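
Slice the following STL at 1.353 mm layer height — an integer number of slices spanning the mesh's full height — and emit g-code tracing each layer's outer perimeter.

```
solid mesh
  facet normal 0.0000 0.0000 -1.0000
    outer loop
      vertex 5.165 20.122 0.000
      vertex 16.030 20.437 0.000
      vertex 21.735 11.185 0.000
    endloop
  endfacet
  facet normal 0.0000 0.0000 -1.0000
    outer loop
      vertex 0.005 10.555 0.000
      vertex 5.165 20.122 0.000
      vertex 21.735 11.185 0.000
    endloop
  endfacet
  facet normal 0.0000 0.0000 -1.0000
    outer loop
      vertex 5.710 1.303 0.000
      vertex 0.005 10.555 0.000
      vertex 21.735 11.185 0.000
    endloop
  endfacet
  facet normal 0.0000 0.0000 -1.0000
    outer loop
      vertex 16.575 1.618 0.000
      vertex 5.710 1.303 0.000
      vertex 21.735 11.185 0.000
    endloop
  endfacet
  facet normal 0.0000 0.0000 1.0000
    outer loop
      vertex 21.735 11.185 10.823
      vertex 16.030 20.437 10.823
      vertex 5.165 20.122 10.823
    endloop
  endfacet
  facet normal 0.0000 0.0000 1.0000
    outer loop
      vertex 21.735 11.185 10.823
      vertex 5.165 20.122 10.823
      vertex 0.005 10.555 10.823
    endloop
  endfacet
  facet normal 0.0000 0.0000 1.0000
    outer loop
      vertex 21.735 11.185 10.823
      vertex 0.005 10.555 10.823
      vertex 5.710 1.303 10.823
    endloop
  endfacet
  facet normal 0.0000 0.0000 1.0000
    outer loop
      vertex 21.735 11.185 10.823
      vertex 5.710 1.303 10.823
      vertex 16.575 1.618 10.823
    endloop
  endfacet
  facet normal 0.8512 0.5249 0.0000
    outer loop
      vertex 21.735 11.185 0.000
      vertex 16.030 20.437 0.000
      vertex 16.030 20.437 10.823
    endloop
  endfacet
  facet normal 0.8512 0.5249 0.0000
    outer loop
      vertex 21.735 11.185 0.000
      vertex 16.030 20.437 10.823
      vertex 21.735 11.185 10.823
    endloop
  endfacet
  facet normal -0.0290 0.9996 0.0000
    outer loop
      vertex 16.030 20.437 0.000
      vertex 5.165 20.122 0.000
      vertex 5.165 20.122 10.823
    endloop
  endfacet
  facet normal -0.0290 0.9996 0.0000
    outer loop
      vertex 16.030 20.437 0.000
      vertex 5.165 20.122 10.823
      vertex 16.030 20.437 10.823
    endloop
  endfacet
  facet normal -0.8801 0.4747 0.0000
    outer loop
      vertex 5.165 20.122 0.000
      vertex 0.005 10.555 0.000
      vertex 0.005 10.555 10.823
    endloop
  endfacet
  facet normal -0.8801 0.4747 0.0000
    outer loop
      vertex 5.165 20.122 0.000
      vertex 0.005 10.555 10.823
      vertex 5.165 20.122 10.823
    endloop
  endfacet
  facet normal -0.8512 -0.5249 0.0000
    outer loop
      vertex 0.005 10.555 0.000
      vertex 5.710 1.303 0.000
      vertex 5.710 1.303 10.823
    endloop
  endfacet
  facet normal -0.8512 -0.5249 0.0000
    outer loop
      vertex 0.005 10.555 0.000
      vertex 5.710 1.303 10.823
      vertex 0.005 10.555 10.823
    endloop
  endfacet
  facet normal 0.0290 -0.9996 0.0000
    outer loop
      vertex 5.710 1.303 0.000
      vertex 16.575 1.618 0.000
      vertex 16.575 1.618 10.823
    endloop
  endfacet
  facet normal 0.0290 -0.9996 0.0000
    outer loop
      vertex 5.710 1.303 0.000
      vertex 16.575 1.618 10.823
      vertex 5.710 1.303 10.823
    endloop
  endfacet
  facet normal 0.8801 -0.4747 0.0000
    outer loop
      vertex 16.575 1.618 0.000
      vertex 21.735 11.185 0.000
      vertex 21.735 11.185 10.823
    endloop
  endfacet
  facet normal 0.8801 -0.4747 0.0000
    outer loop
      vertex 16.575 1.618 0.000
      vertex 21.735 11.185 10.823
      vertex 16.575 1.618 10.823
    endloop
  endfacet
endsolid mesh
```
; perimeter-only toolpath
G21 ; units = mm
G90 ; absolute positioning
G28 ; home
; layer 1
G0 Z1.353
G0 X21.735 Y11.185
G1 X16.030 Y20.437
G1 X5.165 Y20.122
G1 X0.005 Y10.555
G1 X5.710 Y1.303
G1 X16.575 Y1.618
G1 X21.735 Y11.185
; layer 2
G0 Z2.706
G0 X21.735 Y11.185
G1 X16.030 Y20.437
G1 X5.165 Y20.122
G1 X0.005 Y10.555
G1 X5.710 Y1.303
G1 X16.575 Y1.618
G1 X21.735 Y11.185
; layer 3
G0 Z4.059
G0 X21.735 Y11.185
G1 X16.030 Y20.437
G1 X5.165 Y20.122
G1 X0.005 Y10.555
G1 X5.710 Y1.303
G1 X16.575 Y1.618
G1 X21.735 Y11.185
; layer 4
G0 Z5.412
G0 X21.735 Y11.185
G1 X16.030 Y20.437
G1 X5.165 Y20.122
G1 X0.005 Y10.555
G1 X5.710 Y1.303
G1 X16.575 Y1.618
G1 X21.735 Y11.185
; layer 5
G0 Z6.764
G0 X21.735 Y11.185
G1 X16.030 Y20.437
G1 X5.165 Y20.122
G1 X0.005 Y10.555
G1 X5.710 Y1.303
G1 X16.575 Y1.618
G1 X21.735 Y11.185
; layer 6
G0 Z8.117
G0 X21.735 Y11.185
G1 X16.030 Y20.437
G1 X5.165 Y20.122
G1 X0.005 Y10.555
G1 X5.710 Y1.303
G1 X16.575 Y1.618
G1 X21.735 Y11.185
; layer 7
G0 Z9.470
G0 X21.735 Y11.185
G1 X16.030 Y20.437
G1 X5.165 Y20.122
G1 X0.005 Y10.555
G1 X5.710 Y1.303
G1 X16.575 Y1.618
G1 X21.735 Y11.185
; layer 8
G0 Z10.823
G0 X21.735 Y11.185
G1 X16.030 Y20.437
G1 X5.165 Y20.122
G1 X0.005 Y10.555
G1 X5.710 Y1.303
G1 X16.575 Y1.618
G1 X21.735 Y11.185
M2 ; end

The solid is a regular 6-sided prism (a cylinder approximated with 6 flat sides), circumscribed radius ≈ 10.9 mm, height ≈ 10.8 mm. Slicing at Δz = 1.353 mm — 8 equal slices spanning the solid's height, so layer i sits at z = i·h/8 — gives 8 non-empty perimeters. Each is a 6-segment closed polygon; G0 lifts to the layer z and rapids to the start vertex, then G1 traces the edges.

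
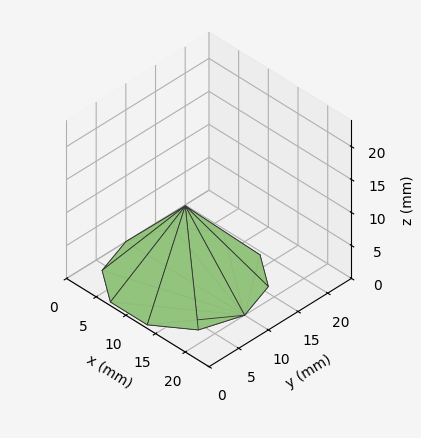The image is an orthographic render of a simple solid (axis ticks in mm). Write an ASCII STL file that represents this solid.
Reading the render: the shape is a regular 10-sided pyramid, base circumscribed radius ≈ 10 mm, apex at z ≈ 11 mm (dimensions read to the nearest mm from the axis ticks). For the STL, each face is triangulated and given an outward normal.

solid part
  facet normal 0.0000 0.0000 -1.0000
    outer loop
      vertex 13.1 19.5 0.0
      vertex 18.1 15.9 0.0
      vertex 20.0 10.0 0.0
    endloop
  endfacet
  facet normal 0.0000 0.0000 -1.0000
    outer loop
      vertex 6.9 19.5 0.0
      vertex 13.1 19.5 0.0
      vertex 20.0 10.0 0.0
    endloop
  endfacet
  facet normal 0.0000 0.0000 -1.0000
    outer loop
      vertex 1.9 15.9 0.0
      vertex 6.9 19.5 0.0
      vertex 20.0 10.0 0.0
    endloop
  endfacet
  facet normal 0.0000 0.0000 -1.0000
    outer loop
      vertex 0.0 10.0 0.0
      vertex 1.9 15.9 0.0
      vertex 20.0 10.0 0.0
    endloop
  endfacet
  facet normal 0.0000 0.0000 -1.0000
    outer loop
      vertex 1.9 4.1 0.0
      vertex 0.0 10.0 0.0
      vertex 20.0 10.0 0.0
    endloop
  endfacet
  facet normal 0.0000 0.0000 -1.0000
    outer loop
      vertex 6.9 0.5 0.0
      vertex 1.9 4.1 0.0
      vertex 20.0 10.0 0.0
    endloop
  endfacet
  facet normal 0.0000 0.0000 -1.0000
    outer loop
      vertex 13.1 0.5 0.0
      vertex 6.9 0.5 0.0
      vertex 20.0 10.0 0.0
    endloop
  endfacet
  facet normal 0.0000 0.0000 -1.0000
    outer loop
      vertex 18.1 4.1 0.0
      vertex 13.1 0.5 0.0
      vertex 20.0 10.0 0.0
    endloop
  endfacet
  facet normal 0.7198 0.2318 0.6544
    outer loop
      vertex 20.0 10.0 0.0
      vertex 18.1 15.9 0.0
      vertex 10.0 10.0 11.0
    endloop
  endfacet
  facet normal 0.4418 0.6136 0.6544
    outer loop
      vertex 18.1 15.9 0.0
      vertex 13.1 19.5 0.0
      vertex 10.0 10.0 11.0
    endloop
  endfacet
  facet normal 0.0000 0.7568 0.6536
    outer loop
      vertex 13.1 19.5 0.0
      vertex 6.9 19.5 0.0
      vertex 10.0 10.0 11.0
    endloop
  endfacet
  facet normal -0.4418 0.6136 0.6544
    outer loop
      vertex 6.9 19.5 0.0
      vertex 1.9 15.9 0.0
      vertex 10.0 10.0 11.0
    endloop
  endfacet
  facet normal -0.7198 0.2318 0.6544
    outer loop
      vertex 1.9 15.9 0.0
      vertex 0.0 10.0 0.0
      vertex 10.0 10.0 11.0
    endloop
  endfacet
  facet normal -0.7198 -0.2318 0.6544
    outer loop
      vertex 0.0 10.0 0.0
      vertex 1.9 4.1 0.0
      vertex 10.0 10.0 11.0
    endloop
  endfacet
  facet normal -0.4418 -0.6136 0.6544
    outer loop
      vertex 1.9 4.1 0.0
      vertex 6.9 0.5 0.0
      vertex 10.0 10.0 11.0
    endloop
  endfacet
  facet normal 0.0000 -0.7568 0.6536
    outer loop
      vertex 6.9 0.5 0.0
      vertex 13.1 0.5 0.0
      vertex 10.0 10.0 11.0
    endloop
  endfacet
  facet normal 0.4418 -0.6136 0.6544
    outer loop
      vertex 13.1 0.5 0.0
      vertex 18.1 4.1 0.0
      vertex 10.0 10.0 11.0
    endloop
  endfacet
  facet normal 0.7198 -0.2318 0.6544
    outer loop
      vertex 18.1 4.1 0.0
      vertex 20.0 10.0 0.0
      vertex 10.0 10.0 11.0
    endloop
  endfacet
endsolid part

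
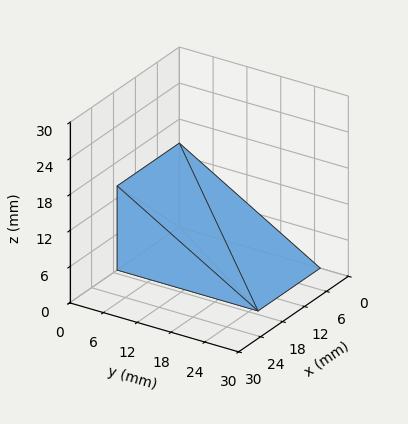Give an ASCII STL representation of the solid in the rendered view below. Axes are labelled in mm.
Reading the render: the shape is a wedge (ramp): 17 × 25 mm base, rising to 14 mm along the y=0 edge and sloping linearly to z=0 at y=25 (dimensions read to the nearest mm from the axis ticks). For the STL, each face is triangulated and given an outward normal.

solid part
  facet normal 0.0000 0.0000 -1.0000
    outer loop
      vertex 17.000 25.000 0.000
      vertex 17.000 0.000 0.000
      vertex 0.000 0.000 0.000
    endloop
  endfacet
  facet normal 0.0000 0.0000 -1.0000
    outer loop
      vertex 0.000 25.000 0.000
      vertex 17.000 25.000 0.000
      vertex 0.000 0.000 0.000
    endloop
  endfacet
  facet normal 0.0000 -1.0000 0.0000
    outer loop
      vertex 0.000 0.000 0.000
      vertex 17.000 0.000 0.000
      vertex 17.000 0.000 14.000
    endloop
  endfacet
  facet normal 0.0000 -1.0000 0.0000
    outer loop
      vertex 0.000 0.000 0.000
      vertex 17.000 0.000 14.000
      vertex 0.000 0.000 14.000
    endloop
  endfacet
  facet normal 0.0000 0.4886 0.8725
    outer loop
      vertex 0.000 0.000 14.000
      vertex 17.000 0.000 14.000
      vertex 17.000 25.000 0.000
    endloop
  endfacet
  facet normal 0.0000 0.4886 0.8725
    outer loop
      vertex 0.000 0.000 14.000
      vertex 17.000 25.000 0.000
      vertex 0.000 25.000 0.000
    endloop
  endfacet
  facet normal -1.0000 0.0000 0.0000
    outer loop
      vertex 0.000 0.000 14.000
      vertex 0.000 25.000 0.000
      vertex 0.000 0.000 0.000
    endloop
  endfacet
  facet normal 1.0000 0.0000 0.0000
    outer loop
      vertex 17.000 0.000 0.000
      vertex 17.000 25.000 0.000
      vertex 17.000 0.000 14.000
    endloop
  endfacet
endsolid part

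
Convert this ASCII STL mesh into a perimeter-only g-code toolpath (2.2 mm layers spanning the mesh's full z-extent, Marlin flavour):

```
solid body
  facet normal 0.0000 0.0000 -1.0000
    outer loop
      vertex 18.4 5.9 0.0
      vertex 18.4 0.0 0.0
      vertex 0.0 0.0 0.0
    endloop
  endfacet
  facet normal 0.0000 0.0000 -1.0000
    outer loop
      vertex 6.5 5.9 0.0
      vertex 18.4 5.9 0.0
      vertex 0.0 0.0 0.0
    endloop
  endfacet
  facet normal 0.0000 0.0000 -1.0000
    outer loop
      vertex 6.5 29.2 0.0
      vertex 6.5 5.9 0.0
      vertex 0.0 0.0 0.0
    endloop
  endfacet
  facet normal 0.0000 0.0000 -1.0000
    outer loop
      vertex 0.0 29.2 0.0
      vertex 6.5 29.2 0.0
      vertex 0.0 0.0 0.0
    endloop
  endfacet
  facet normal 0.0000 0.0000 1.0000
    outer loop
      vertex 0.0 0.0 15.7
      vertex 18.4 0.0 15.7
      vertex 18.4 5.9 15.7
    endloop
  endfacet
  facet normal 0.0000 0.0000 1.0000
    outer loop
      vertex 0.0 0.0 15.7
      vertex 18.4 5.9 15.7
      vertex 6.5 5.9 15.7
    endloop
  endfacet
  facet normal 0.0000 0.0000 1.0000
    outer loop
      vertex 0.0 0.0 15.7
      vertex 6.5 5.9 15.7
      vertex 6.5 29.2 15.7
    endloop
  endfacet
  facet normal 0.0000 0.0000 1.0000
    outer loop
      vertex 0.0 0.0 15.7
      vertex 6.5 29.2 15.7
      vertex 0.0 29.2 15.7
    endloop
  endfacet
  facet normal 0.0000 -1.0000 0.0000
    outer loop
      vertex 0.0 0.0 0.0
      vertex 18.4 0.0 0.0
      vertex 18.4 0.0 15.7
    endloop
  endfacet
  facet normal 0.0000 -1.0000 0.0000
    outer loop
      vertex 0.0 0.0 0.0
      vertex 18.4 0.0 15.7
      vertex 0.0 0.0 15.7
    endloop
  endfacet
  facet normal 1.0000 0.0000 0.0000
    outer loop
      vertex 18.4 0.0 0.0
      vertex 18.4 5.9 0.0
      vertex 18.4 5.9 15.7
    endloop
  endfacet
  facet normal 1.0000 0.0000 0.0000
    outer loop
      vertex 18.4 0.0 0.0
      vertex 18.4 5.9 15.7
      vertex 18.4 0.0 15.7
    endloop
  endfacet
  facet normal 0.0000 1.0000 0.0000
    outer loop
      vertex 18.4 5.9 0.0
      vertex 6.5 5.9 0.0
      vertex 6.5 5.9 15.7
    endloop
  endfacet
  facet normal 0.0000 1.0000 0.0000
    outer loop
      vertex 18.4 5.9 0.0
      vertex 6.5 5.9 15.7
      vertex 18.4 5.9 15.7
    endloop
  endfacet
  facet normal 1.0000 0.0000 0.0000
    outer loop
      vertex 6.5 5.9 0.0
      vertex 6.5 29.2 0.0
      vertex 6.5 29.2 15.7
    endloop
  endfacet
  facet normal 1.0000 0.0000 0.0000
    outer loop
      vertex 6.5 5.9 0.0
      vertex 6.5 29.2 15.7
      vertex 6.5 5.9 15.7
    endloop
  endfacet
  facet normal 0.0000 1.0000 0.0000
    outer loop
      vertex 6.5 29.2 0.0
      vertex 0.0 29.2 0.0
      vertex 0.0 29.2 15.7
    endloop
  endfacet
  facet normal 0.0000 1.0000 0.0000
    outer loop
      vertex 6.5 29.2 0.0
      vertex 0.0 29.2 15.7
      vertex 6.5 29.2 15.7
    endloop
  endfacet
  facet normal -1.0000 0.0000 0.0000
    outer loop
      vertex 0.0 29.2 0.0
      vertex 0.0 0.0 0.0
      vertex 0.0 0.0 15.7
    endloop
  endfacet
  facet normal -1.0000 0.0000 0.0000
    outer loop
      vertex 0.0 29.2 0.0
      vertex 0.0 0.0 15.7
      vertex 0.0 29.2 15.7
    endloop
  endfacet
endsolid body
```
; perimeter-only toolpath
G21 ; units = mm
G90 ; absolute positioning
G28 ; home
; layer 1
G0 Z2.2
G0 X0.0 Y0.0
G1 X18.4 Y0.0
G1 X18.4 Y5.9
G1 X6.5 Y5.9
G1 X6.5 Y29.2
G1 X0.0 Y29.2
G1 X0.0 Y0.0
; layer 2
G0 Z4.5
G0 X0.0 Y0.0
G1 X18.4 Y0.0
G1 X18.4 Y5.9
G1 X6.5 Y5.9
G1 X6.5 Y29.2
G1 X0.0 Y29.2
G1 X0.0 Y0.0
; layer 3
G0 Z6.7
G0 X0.0 Y0.0
G1 X18.4 Y0.0
G1 X18.4 Y5.9
G1 X6.5 Y5.9
G1 X6.5 Y29.2
G1 X0.0 Y29.2
G1 X0.0 Y0.0
; layer 4
G0 Z9.0
G0 X0.0 Y0.0
G1 X18.4 Y0.0
G1 X18.4 Y5.9
G1 X6.5 Y5.9
G1 X6.5 Y29.2
G1 X0.0 Y29.2
G1 X0.0 Y0.0
; layer 5
G0 Z11.2
G0 X0.0 Y0.0
G1 X18.4 Y0.0
G1 X18.4 Y5.9
G1 X6.5 Y5.9
G1 X6.5 Y29.2
G1 X0.0 Y29.2
G1 X0.0 Y0.0
; layer 6
G0 Z13.5
G0 X0.0 Y0.0
G1 X18.4 Y0.0
G1 X18.4 Y5.9
G1 X6.5 Y5.9
G1 X6.5 Y29.2
G1 X0.0 Y29.2
G1 X0.0 Y0.0
; layer 7
G0 Z15.7
G0 X0.0 Y0.0
G1 X18.4 Y0.0
G1 X18.4 Y5.9
G1 X6.5 Y5.9
G1 X6.5 Y29.2
G1 X0.0 Y29.2
G1 X0.0 Y0.0
M2 ; end

The solid is an L-shaped prism: outer 18.4 × 29.2 mm, arm thicknesses ≈ 5.9 mm (horizontal) and 6.5 mm (vertical), extruded 15.7 mm in z. Slicing at Δz = 2.2 mm — 7 equal slices spanning the solid's height, so layer i sits at z = i·h/7 — gives 7 non-empty perimeters. Each is a 6-segment closed polygon; G0 lifts to the layer z and rapids to the start vertex, then G1 traces the edges.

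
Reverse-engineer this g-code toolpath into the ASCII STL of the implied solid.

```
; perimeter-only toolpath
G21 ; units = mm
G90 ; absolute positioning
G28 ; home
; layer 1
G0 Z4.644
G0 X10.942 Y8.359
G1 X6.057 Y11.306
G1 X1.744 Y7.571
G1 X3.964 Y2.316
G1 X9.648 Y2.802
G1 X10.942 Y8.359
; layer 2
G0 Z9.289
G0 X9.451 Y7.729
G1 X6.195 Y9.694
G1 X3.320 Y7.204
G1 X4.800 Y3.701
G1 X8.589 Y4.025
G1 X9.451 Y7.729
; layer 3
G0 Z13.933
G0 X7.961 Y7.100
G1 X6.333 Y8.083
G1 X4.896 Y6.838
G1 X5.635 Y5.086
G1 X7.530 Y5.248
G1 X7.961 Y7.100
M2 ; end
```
solid part
  facet normal 0.0000 0.0000 -1.0000
    outer loop
      vertex 0.169 7.938 0.000
      vertex 5.919 12.918 0.000
      vertex 12.432 8.988 0.000
    endloop
  endfacet
  facet normal 0.0000 0.0000 -1.0000
    outer loop
      vertex 3.128 0.931 0.000
      vertex 0.169 7.938 0.000
      vertex 12.432 8.988 0.000
    endloop
  endfacet
  facet normal 0.0000 0.0000 -1.0000
    outer loop
      vertex 10.707 1.579 0.000
      vertex 3.128 0.931 0.000
      vertex 12.432 8.988 0.000
    endloop
  endfacet
  facet normal 0.4973 0.8241 0.2712
    outer loop
      vertex 12.432 8.988 0.000
      vertex 5.919 12.918 0.000
      vertex 6.471 6.471 18.577
    endloop
  endfacet
  facet normal -0.6301 0.7276 0.2712
    outer loop
      vertex 5.919 12.918 0.000
      vertex 0.169 7.938 0.000
      vertex 6.471 6.471 18.577
    endloop
  endfacet
  facet normal -0.8867 -0.3744 0.2712
    outer loop
      vertex 0.169 7.938 0.000
      vertex 3.128 0.931 0.000
      vertex 6.471 6.471 18.577
    endloop
  endfacet
  facet normal 0.0820 -0.9590 0.2712
    outer loop
      vertex 3.128 0.931 0.000
      vertex 10.707 1.579 0.000
      vertex 6.471 6.471 18.577
    endloop
  endfacet
  facet normal 0.9374 -0.2183 0.2712
    outer loop
      vertex 10.707 1.579 0.000
      vertex 12.432 8.988 0.000
      vertex 6.471 6.471 18.577
    endloop
  endfacet
endsolid part

The G0 Z moves step by Δz≈4.644 mm. The G1 loops shrink linearly with z, so the solid tapers from its base footprint up to z≈18.6. Closing with a flat bottom cap and the tapered top and triangulating gives 8 facets — a regular 5-sided pyramid, base circumscribed radius ≈ 6.47 mm, apex at z ≈ 18.6 mm.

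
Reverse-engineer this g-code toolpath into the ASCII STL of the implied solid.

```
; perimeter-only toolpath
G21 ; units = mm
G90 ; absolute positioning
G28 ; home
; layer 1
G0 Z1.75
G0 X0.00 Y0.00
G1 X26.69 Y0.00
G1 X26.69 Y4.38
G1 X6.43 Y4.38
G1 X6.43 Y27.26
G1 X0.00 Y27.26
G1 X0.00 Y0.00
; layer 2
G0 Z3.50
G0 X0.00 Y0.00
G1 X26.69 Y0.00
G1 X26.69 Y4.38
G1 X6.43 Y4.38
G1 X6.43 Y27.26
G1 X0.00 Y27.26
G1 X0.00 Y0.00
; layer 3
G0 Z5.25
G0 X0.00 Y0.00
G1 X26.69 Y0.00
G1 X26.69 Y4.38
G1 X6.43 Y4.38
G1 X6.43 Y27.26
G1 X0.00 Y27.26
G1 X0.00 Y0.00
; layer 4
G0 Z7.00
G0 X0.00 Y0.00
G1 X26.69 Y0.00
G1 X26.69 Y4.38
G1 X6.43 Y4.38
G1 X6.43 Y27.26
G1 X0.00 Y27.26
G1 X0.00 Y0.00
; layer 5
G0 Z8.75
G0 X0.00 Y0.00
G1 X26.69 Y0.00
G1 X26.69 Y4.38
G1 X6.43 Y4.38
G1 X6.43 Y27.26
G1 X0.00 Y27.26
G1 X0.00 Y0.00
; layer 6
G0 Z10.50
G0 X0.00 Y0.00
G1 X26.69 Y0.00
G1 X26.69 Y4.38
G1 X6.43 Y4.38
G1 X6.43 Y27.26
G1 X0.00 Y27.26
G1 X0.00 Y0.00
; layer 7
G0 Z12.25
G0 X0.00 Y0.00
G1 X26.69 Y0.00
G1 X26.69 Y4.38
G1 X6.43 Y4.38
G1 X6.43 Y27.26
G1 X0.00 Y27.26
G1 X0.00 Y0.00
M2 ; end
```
solid part
  facet normal 0.0000 0.0000 -1.0000
    outer loop
      vertex 26.69 4.38 0.00
      vertex 26.69 0.00 0.00
      vertex 0.00 0.00 0.00
    endloop
  endfacet
  facet normal 0.0000 0.0000 -1.0000
    outer loop
      vertex 6.43 4.38 0.00
      vertex 26.69 4.38 0.00
      vertex 0.00 0.00 0.00
    endloop
  endfacet
  facet normal 0.0000 0.0000 -1.0000
    outer loop
      vertex 6.43 27.26 0.00
      vertex 6.43 4.38 0.00
      vertex 0.00 0.00 0.00
    endloop
  endfacet
  facet normal 0.0000 0.0000 -1.0000
    outer loop
      vertex 0.00 27.26 0.00
      vertex 6.43 27.26 0.00
      vertex 0.00 0.00 0.00
    endloop
  endfacet
  facet normal 0.0000 0.0000 1.0000
    outer loop
      vertex 0.00 0.00 12.25
      vertex 26.69 0.00 12.25
      vertex 26.69 4.38 12.25
    endloop
  endfacet
  facet normal 0.0000 0.0000 1.0000
    outer loop
      vertex 0.00 0.00 12.25
      vertex 26.69 4.38 12.25
      vertex 6.43 4.38 12.25
    endloop
  endfacet
  facet normal 0.0000 0.0000 1.0000
    outer loop
      vertex 0.00 0.00 12.25
      vertex 6.43 4.38 12.25
      vertex 6.43 27.26 12.25
    endloop
  endfacet
  facet normal 0.0000 0.0000 1.0000
    outer loop
      vertex 0.00 0.00 12.25
      vertex 6.43 27.26 12.25
      vertex 0.00 27.26 12.25
    endloop
  endfacet
  facet normal 0.0000 -1.0000 0.0000
    outer loop
      vertex 0.00 0.00 0.00
      vertex 26.69 0.00 0.00
      vertex 26.69 0.00 12.25
    endloop
  endfacet
  facet normal 0.0000 -1.0000 0.0000
    outer loop
      vertex 0.00 0.00 0.00
      vertex 26.69 0.00 12.25
      vertex 0.00 0.00 12.25
    endloop
  endfacet
  facet normal 1.0000 0.0000 0.0000
    outer loop
      vertex 26.69 0.00 0.00
      vertex 26.69 4.38 0.00
      vertex 26.69 4.38 12.25
    endloop
  endfacet
  facet normal 1.0000 0.0000 0.0000
    outer loop
      vertex 26.69 0.00 0.00
      vertex 26.69 4.38 12.25
      vertex 26.69 0.00 12.25
    endloop
  endfacet
  facet normal 0.0000 1.0000 0.0000
    outer loop
      vertex 26.69 4.38 0.00
      vertex 6.43 4.38 0.00
      vertex 6.43 4.38 12.25
    endloop
  endfacet
  facet normal 0.0000 1.0000 0.0000
    outer loop
      vertex 26.69 4.38 0.00
      vertex 6.43 4.38 12.25
      vertex 26.69 4.38 12.25
    endloop
  endfacet
  facet normal 1.0000 0.0000 0.0000
    outer loop
      vertex 6.43 4.38 0.00
      vertex 6.43 27.26 0.00
      vertex 6.43 27.26 12.25
    endloop
  endfacet
  facet normal 1.0000 0.0000 0.0000
    outer loop
      vertex 6.43 4.38 0.00
      vertex 6.43 27.26 12.25
      vertex 6.43 4.38 12.25
    endloop
  endfacet
  facet normal 0.0000 1.0000 0.0000
    outer loop
      vertex 6.43 27.26 0.00
      vertex 0.00 27.26 0.00
      vertex 0.00 27.26 12.25
    endloop
  endfacet
  facet normal 0.0000 1.0000 0.0000
    outer loop
      vertex 6.43 27.26 0.00
      vertex 0.00 27.26 12.25
      vertex 6.43 27.26 12.25
    endloop
  endfacet
  facet normal -1.0000 0.0000 0.0000
    outer loop
      vertex 0.00 27.26 0.00
      vertex 0.00 0.00 0.00
      vertex 0.00 0.00 12.25
    endloop
  endfacet
  facet normal -1.0000 0.0000 0.0000
    outer loop
      vertex 0.00 27.26 0.00
      vertex 0.00 0.00 12.25
      vertex 0.00 27.26 12.25
    endloop
  endfacet
endsolid part

The G0 Z moves step by Δz≈1.75 mm. Every layer's G1 loop is the same polygon, so the solid is a straight extrusion of it from z=0 to z≈12.2. Closing with flat bottom and top caps and triangulating gives 20 facets — an L-shaped prism: outer 26.7 × 27.3 mm, arm thicknesses ≈ 4.38 mm (horizontal) and 6.43 mm (vertical), extruded 12.2 mm in z.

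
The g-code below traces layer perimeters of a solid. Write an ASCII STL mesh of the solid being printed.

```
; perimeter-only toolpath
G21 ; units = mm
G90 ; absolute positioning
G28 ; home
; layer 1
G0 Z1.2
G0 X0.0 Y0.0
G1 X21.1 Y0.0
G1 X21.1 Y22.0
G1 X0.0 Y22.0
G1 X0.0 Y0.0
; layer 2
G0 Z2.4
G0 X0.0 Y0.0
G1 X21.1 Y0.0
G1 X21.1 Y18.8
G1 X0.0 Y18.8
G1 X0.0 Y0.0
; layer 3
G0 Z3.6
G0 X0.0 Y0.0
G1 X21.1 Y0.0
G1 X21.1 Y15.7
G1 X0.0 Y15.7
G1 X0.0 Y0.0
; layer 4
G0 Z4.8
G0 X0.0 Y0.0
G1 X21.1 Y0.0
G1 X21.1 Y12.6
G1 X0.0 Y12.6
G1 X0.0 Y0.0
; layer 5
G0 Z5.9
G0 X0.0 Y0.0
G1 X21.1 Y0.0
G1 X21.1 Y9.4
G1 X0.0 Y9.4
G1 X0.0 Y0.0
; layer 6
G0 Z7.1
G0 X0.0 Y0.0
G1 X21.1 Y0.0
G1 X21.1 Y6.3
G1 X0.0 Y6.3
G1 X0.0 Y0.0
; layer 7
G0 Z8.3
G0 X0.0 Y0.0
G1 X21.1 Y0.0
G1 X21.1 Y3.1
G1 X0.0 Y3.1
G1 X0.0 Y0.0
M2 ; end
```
solid part
  facet normal 0.0000 0.0000 -1.0000
    outer loop
      vertex 21.1 25.1 0.0
      vertex 21.1 0.0 0.0
      vertex 0.0 0.0 0.0
    endloop
  endfacet
  facet normal 0.0000 0.0000 -1.0000
    outer loop
      vertex 0.0 25.1 0.0
      vertex 21.1 25.1 0.0
      vertex 0.0 0.0 0.0
    endloop
  endfacet
  facet normal 0.0000 -1.0000 0.0000
    outer loop
      vertex 0.0 0.0 0.0
      vertex 21.1 0.0 0.0
      vertex 21.1 0.0 9.5
    endloop
  endfacet
  facet normal 0.0000 -1.0000 0.0000
    outer loop
      vertex 0.0 0.0 0.0
      vertex 21.1 0.0 9.5
      vertex 0.0 0.0 9.5
    endloop
  endfacet
  facet normal 0.0000 0.3540 0.9353
    outer loop
      vertex 0.0 0.0 9.5
      vertex 21.1 0.0 9.5
      vertex 21.1 25.1 0.0
    endloop
  endfacet
  facet normal 0.0000 0.3540 0.9353
    outer loop
      vertex 0.0 0.0 9.5
      vertex 21.1 25.1 0.0
      vertex 0.0 25.1 0.0
    endloop
  endfacet
  facet normal -1.0000 0.0000 0.0000
    outer loop
      vertex 0.0 0.0 9.5
      vertex 0.0 25.1 0.0
      vertex 0.0 0.0 0.0
    endloop
  endfacet
  facet normal 1.0000 0.0000 0.0000
    outer loop
      vertex 21.1 0.0 0.0
      vertex 21.1 25.1 0.0
      vertex 21.1 0.0 9.5
    endloop
  endfacet
endsolid part

The G0 Z moves step by Δz≈1.2 mm. The G1 loops shrink linearly with z, so the solid tapers from its base footprint up to z≈9.5. Closing with a flat bottom cap and the tapered top and triangulating gives 8 facets — a wedge (ramp): 21.1 × 25.1 mm base, rising to 9.5 mm along the y=0 edge and sloping linearly to z=0 at y=25.1.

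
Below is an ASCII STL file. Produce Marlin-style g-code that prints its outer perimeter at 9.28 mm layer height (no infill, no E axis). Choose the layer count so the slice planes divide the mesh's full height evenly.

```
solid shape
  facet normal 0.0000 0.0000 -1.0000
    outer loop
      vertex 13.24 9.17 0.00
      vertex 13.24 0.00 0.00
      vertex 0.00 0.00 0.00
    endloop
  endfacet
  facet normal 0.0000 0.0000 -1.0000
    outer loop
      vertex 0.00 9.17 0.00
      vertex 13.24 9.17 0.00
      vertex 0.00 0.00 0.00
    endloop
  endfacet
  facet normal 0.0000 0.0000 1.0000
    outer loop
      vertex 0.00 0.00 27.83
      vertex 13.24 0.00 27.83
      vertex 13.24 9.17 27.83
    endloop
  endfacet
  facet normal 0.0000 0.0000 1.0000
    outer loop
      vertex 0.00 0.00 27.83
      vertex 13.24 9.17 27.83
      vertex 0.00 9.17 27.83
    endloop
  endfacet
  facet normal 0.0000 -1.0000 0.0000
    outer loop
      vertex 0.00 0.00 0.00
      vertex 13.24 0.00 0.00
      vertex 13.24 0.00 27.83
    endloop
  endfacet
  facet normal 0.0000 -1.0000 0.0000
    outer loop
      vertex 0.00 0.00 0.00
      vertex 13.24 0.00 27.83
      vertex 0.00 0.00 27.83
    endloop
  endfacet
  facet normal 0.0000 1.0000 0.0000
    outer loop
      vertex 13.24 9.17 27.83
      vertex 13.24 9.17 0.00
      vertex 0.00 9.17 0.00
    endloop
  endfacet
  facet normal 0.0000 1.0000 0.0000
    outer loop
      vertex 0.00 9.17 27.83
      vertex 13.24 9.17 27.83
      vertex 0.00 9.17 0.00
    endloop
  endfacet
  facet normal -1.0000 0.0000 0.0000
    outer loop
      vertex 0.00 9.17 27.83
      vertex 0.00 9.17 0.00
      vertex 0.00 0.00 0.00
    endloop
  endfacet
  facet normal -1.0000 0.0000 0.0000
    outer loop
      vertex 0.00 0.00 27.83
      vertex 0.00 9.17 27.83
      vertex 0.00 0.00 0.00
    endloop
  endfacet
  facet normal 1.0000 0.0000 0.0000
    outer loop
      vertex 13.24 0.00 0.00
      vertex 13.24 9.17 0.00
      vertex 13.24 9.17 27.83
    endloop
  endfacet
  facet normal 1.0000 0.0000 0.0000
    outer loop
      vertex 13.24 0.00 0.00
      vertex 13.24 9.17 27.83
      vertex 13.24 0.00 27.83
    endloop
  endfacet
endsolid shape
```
; perimeter-only toolpath
G21 ; units = mm
G90 ; absolute positioning
G28 ; home
; layer 1
G0 Z9.28
G0 X0.00 Y0.00
G1 X13.24 Y0.00
G1 X13.24 Y9.17
G1 X0.00 Y9.17
G1 X0.00 Y0.00
; layer 2
G0 Z18.55
G0 X0.00 Y0.00
G1 X13.24 Y0.00
G1 X13.24 Y9.17
G1 X0.00 Y9.17
G1 X0.00 Y0.00
; layer 3
G0 Z27.83
G0 X0.00 Y0.00
G1 X13.24 Y0.00
G1 X13.24 Y9.17
G1 X0.00 Y9.17
G1 X0.00 Y0.00
M2 ; end

The solid is a rectangular box, roughly 13.2 × 9.17 mm footprint and 27.8 mm tall. Slicing at Δz = 9.28 mm — 3 equal slices spanning the solid's height, so layer i sits at z = i·h/3 — gives 3 non-empty perimeters. Each is a 4-segment closed polygon; G0 lifts to the layer z and rapids to the start vertex, then G1 traces the edges.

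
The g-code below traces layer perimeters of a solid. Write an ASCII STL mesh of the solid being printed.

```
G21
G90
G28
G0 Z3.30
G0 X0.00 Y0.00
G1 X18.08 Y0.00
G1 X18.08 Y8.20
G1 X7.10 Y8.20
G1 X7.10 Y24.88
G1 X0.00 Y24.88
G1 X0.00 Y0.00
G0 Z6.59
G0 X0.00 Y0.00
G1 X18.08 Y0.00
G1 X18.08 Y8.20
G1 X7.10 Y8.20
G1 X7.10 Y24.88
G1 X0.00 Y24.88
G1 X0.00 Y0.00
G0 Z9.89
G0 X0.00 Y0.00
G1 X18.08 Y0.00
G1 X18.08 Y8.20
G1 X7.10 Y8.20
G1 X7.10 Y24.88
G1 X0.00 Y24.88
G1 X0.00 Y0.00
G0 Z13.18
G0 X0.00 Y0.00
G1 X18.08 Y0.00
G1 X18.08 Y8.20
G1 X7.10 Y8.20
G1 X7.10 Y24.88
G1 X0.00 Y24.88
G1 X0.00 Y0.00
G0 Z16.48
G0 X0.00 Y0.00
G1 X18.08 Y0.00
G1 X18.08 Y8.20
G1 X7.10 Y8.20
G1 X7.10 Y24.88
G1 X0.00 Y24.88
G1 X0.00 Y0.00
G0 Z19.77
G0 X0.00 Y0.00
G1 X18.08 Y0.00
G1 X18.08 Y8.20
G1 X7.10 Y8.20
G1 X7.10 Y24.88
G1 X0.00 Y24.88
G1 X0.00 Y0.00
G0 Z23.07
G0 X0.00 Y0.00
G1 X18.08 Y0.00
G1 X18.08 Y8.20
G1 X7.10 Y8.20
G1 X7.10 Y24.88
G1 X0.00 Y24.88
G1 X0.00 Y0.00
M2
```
solid part
  facet normal 0.0000 0.0000 -1.0000
    outer loop
      vertex 18.08 8.20 0.00
      vertex 18.08 0.00 0.00
      vertex 0.00 0.00 0.00
    endloop
  endfacet
  facet normal 0.0000 0.0000 -1.0000
    outer loop
      vertex 7.10 8.20 0.00
      vertex 18.08 8.20 0.00
      vertex 0.00 0.00 0.00
    endloop
  endfacet
  facet normal 0.0000 0.0000 -1.0000
    outer loop
      vertex 7.10 24.88 0.00
      vertex 7.10 8.20 0.00
      vertex 0.00 0.00 0.00
    endloop
  endfacet
  facet normal 0.0000 0.0000 -1.0000
    outer loop
      vertex 0.00 24.88 0.00
      vertex 7.10 24.88 0.00
      vertex 0.00 0.00 0.00
    endloop
  endfacet
  facet normal 0.0000 0.0000 1.0000
    outer loop
      vertex 0.00 0.00 23.07
      vertex 18.08 0.00 23.07
      vertex 18.08 8.20 23.07
    endloop
  endfacet
  facet normal 0.0000 0.0000 1.0000
    outer loop
      vertex 0.00 0.00 23.07
      vertex 18.08 8.20 23.07
      vertex 7.10 8.20 23.07
    endloop
  endfacet
  facet normal 0.0000 0.0000 1.0000
    outer loop
      vertex 0.00 0.00 23.07
      vertex 7.10 8.20 23.07
      vertex 7.10 24.88 23.07
    endloop
  endfacet
  facet normal 0.0000 0.0000 1.0000
    outer loop
      vertex 0.00 0.00 23.07
      vertex 7.10 24.88 23.07
      vertex 0.00 24.88 23.07
    endloop
  endfacet
  facet normal 0.0000 -1.0000 0.0000
    outer loop
      vertex 0.00 0.00 0.00
      vertex 18.08 0.00 0.00
      vertex 18.08 0.00 23.07
    endloop
  endfacet
  facet normal 0.0000 -1.0000 0.0000
    outer loop
      vertex 0.00 0.00 0.00
      vertex 18.08 0.00 23.07
      vertex 0.00 0.00 23.07
    endloop
  endfacet
  facet normal 1.0000 0.0000 0.0000
    outer loop
      vertex 18.08 0.00 0.00
      vertex 18.08 8.20 0.00
      vertex 18.08 8.20 23.07
    endloop
  endfacet
  facet normal 1.0000 0.0000 0.0000
    outer loop
      vertex 18.08 0.00 0.00
      vertex 18.08 8.20 23.07
      vertex 18.08 0.00 23.07
    endloop
  endfacet
  facet normal 0.0000 1.0000 0.0000
    outer loop
      vertex 18.08 8.20 0.00
      vertex 7.10 8.20 0.00
      vertex 7.10 8.20 23.07
    endloop
  endfacet
  facet normal 0.0000 1.0000 0.0000
    outer loop
      vertex 18.08 8.20 0.00
      vertex 7.10 8.20 23.07
      vertex 18.08 8.20 23.07
    endloop
  endfacet
  facet normal 1.0000 0.0000 0.0000
    outer loop
      vertex 7.10 8.20 0.00
      vertex 7.10 24.88 0.00
      vertex 7.10 24.88 23.07
    endloop
  endfacet
  facet normal 1.0000 0.0000 0.0000
    outer loop
      vertex 7.10 8.20 0.00
      vertex 7.10 24.88 23.07
      vertex 7.10 8.20 23.07
    endloop
  endfacet
  facet normal 0.0000 1.0000 0.0000
    outer loop
      vertex 7.10 24.88 0.00
      vertex 0.00 24.88 0.00
      vertex 0.00 24.88 23.07
    endloop
  endfacet
  facet normal 0.0000 1.0000 0.0000
    outer loop
      vertex 7.10 24.88 0.00
      vertex 0.00 24.88 23.07
      vertex 7.10 24.88 23.07
    endloop
  endfacet
  facet normal -1.0000 0.0000 0.0000
    outer loop
      vertex 0.00 24.88 0.00
      vertex 0.00 0.00 0.00
      vertex 0.00 0.00 23.07
    endloop
  endfacet
  facet normal -1.0000 0.0000 0.0000
    outer loop
      vertex 0.00 24.88 0.00
      vertex 0.00 0.00 23.07
      vertex 0.00 24.88 23.07
    endloop
  endfacet
endsolid part

The G0 Z moves step by Δz≈3.30 mm. Every layer's G1 loop is the same polygon, so the solid is a straight extrusion of it from z=0 to z≈23.1. Closing with flat bottom and top caps and triangulating gives 20 facets — an L-shaped prism: outer 18.1 × 24.9 mm, arm thicknesses ≈ 8.2 mm (horizontal) and 7.1 mm (vertical), extruded 23.1 mm in z.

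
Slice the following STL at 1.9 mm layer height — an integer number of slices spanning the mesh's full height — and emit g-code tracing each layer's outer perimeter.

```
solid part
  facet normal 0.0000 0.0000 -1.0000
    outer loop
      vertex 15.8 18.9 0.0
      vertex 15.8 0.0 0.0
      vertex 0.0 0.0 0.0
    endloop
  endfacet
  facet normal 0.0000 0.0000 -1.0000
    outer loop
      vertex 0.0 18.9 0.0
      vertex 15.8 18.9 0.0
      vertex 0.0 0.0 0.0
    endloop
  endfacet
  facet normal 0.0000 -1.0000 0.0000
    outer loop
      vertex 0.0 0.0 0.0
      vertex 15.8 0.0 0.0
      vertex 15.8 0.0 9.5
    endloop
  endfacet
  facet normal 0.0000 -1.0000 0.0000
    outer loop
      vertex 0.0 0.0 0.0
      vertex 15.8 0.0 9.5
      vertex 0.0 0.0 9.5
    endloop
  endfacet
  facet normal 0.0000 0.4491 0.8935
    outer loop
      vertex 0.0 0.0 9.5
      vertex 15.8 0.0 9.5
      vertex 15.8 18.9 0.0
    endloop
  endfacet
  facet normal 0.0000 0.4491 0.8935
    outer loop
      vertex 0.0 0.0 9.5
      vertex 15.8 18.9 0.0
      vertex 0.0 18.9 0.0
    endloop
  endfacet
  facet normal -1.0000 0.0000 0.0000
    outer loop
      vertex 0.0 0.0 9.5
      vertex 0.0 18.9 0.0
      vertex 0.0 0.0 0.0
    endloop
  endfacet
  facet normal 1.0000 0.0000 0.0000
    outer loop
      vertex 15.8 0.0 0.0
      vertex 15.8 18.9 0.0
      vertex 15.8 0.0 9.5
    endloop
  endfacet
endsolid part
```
; perimeter-only toolpath
G21 ; units = mm
G90 ; absolute positioning
G28 ; home
; layer 1
G0 Z1.9
G0 X0.0 Y0.0
G1 X15.8 Y0.0
G1 X15.8 Y15.1
G1 X0.0 Y15.1
G1 X0.0 Y0.0
; layer 2
G0 Z3.8
G0 X0.0 Y0.0
G1 X15.8 Y0.0
G1 X15.8 Y11.3
G1 X0.0 Y11.3
G1 X0.0 Y0.0
; layer 3
G0 Z5.7
G0 X0.0 Y0.0
G1 X15.8 Y0.0
G1 X15.8 Y7.6
G1 X0.0 Y7.6
G1 X0.0 Y0.0
; layer 4
G0 Z7.6
G0 X0.0 Y0.0
G1 X15.8 Y0.0
G1 X15.8 Y3.8
G1 X0.0 Y3.8
G1 X0.0 Y0.0
M2 ; end

The solid is a wedge (ramp): 15.8 × 18.9 mm base, rising to 9.5 mm along the y=0 edge and sloping linearly to z=0 at y=18.9. Slicing at Δz = 1.9 mm — 5 equal slices spanning the solid's height, so layer i sits at z = i·h/5 — gives 4 non-empty perimeters. Each is a 4-segment closed polygon; G0 lifts to the layer z and rapids to the start vertex, then G1 traces the edges. The cross-section shrinks linearly with z (the slice at the apex is degenerate and omitted).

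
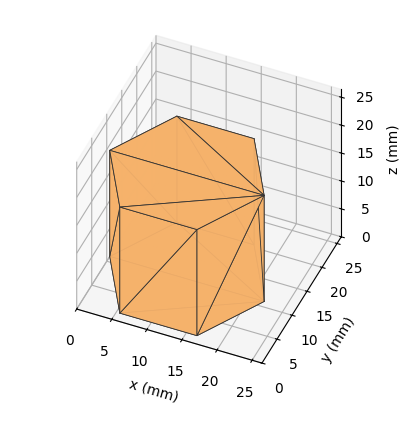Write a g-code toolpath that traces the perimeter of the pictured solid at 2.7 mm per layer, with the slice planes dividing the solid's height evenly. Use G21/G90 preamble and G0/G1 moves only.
Reading the render: the shape is a regular 6-sided prism (a cylinder approximated with 6 flat sides), circumscribed radius ≈ 11 mm, height ≈ 19 mm (dimensions read to the nearest mm from the axis ticks). For the g-code, the solid's height is divided into equal slices at the stated Δz and each level perimeter traced with G1 moves after a G0 lift.

; perimeter-only toolpath
G21 ; units = mm
G90 ; absolute positioning
G28 ; home
; layer 1
G0 Z2.7
G0 X22.0 Y11.0
G1 X16.5 Y20.5
G1 X5.5 Y20.5
G1 X0.0 Y11.0
G1 X5.5 Y1.5
G1 X16.5 Y1.5
G1 X22.0 Y11.0
; layer 2
G0 Z5.4
G0 X22.0 Y11.0
G1 X16.5 Y20.5
G1 X5.5 Y20.5
G1 X0.0 Y11.0
G1 X5.5 Y1.5
G1 X16.5 Y1.5
G1 X22.0 Y11.0
; layer 3
G0 Z8.1
G0 X22.0 Y11.0
G1 X16.5 Y20.5
G1 X5.5 Y20.5
G1 X0.0 Y11.0
G1 X5.5 Y1.5
G1 X16.5 Y1.5
G1 X22.0 Y11.0
; layer 4
G0 Z10.9
G0 X22.0 Y11.0
G1 X16.5 Y20.5
G1 X5.5 Y20.5
G1 X0.0 Y11.0
G1 X5.5 Y1.5
G1 X16.5 Y1.5
G1 X22.0 Y11.0
; layer 5
G0 Z13.6
G0 X22.0 Y11.0
G1 X16.5 Y20.5
G1 X5.5 Y20.5
G1 X0.0 Y11.0
G1 X5.5 Y1.5
G1 X16.5 Y1.5
G1 X22.0 Y11.0
; layer 6
G0 Z16.3
G0 X22.0 Y11.0
G1 X16.5 Y20.5
G1 X5.5 Y20.5
G1 X0.0 Y11.0
G1 X5.5 Y1.5
G1 X16.5 Y1.5
G1 X22.0 Y11.0
; layer 7
G0 Z19.0
G0 X22.0 Y11.0
G1 X16.5 Y20.5
G1 X5.5 Y20.5
G1 X0.0 Y11.0
G1 X5.5 Y1.5
G1 X16.5 Y1.5
G1 X22.0 Y11.0
M2 ; end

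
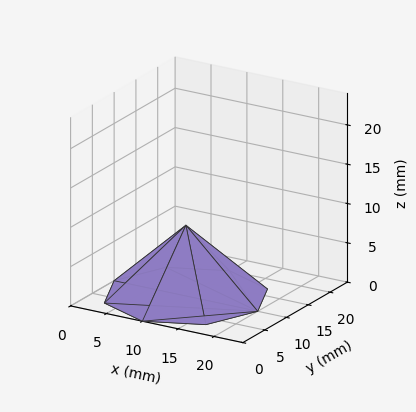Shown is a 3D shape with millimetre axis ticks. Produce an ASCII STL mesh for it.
Reading the render: the shape is a regular 8-sided pyramid, base circumscribed radius ≈ 10 mm, apex at z ≈ 9 mm (dimensions read to the nearest mm from the axis ticks). For the STL, each face is triangulated and given an outward normal.

solid part
  facet normal 0.0000 0.0000 -1.0000
    outer loop
      vertex 10.000 20.000 0.000
      vertex 17.071 17.071 0.000
      vertex 20.000 10.000 0.000
    endloop
  endfacet
  facet normal 0.0000 0.0000 -1.0000
    outer loop
      vertex 2.929 17.071 0.000
      vertex 10.000 20.000 0.000
      vertex 20.000 10.000 0.000
    endloop
  endfacet
  facet normal 0.0000 0.0000 -1.0000
    outer loop
      vertex 0.000 10.000 0.000
      vertex 2.929 17.071 0.000
      vertex 20.000 10.000 0.000
    endloop
  endfacet
  facet normal 0.0000 0.0000 -1.0000
    outer loop
      vertex 2.929 2.929 0.000
      vertex 0.000 10.000 0.000
      vertex 20.000 10.000 0.000
    endloop
  endfacet
  facet normal 0.0000 0.0000 -1.0000
    outer loop
      vertex 10.000 0.000 0.000
      vertex 2.929 2.929 0.000
      vertex 20.000 10.000 0.000
    endloop
  endfacet
  facet normal 0.0000 0.0000 -1.0000
    outer loop
      vertex 17.071 2.929 0.000
      vertex 10.000 0.000 0.000
      vertex 20.000 10.000 0.000
    endloop
  endfacet
  facet normal 0.6447 0.2670 0.7163
    outer loop
      vertex 20.000 10.000 0.000
      vertex 17.071 17.071 0.000
      vertex 10.000 10.000 9.000
    endloop
  endfacet
  facet normal 0.2670 0.6447 0.7163
    outer loop
      vertex 17.071 17.071 0.000
      vertex 10.000 20.000 0.000
      vertex 10.000 10.000 9.000
    endloop
  endfacet
  facet normal -0.2670 0.6447 0.7163
    outer loop
      vertex 10.000 20.000 0.000
      vertex 2.929 17.071 0.000
      vertex 10.000 10.000 9.000
    endloop
  endfacet
  facet normal -0.6447 0.2670 0.7163
    outer loop
      vertex 2.929 17.071 0.000
      vertex 0.000 10.000 0.000
      vertex 10.000 10.000 9.000
    endloop
  endfacet
  facet normal -0.6447 -0.2670 0.7163
    outer loop
      vertex 0.000 10.000 0.000
      vertex 2.929 2.929 0.000
      vertex 10.000 10.000 9.000
    endloop
  endfacet
  facet normal -0.2670 -0.6447 0.7163
    outer loop
      vertex 2.929 2.929 0.000
      vertex 10.000 0.000 0.000
      vertex 10.000 10.000 9.000
    endloop
  endfacet
  facet normal 0.2670 -0.6447 0.7163
    outer loop
      vertex 10.000 0.000 0.000
      vertex 17.071 2.929 0.000
      vertex 10.000 10.000 9.000
    endloop
  endfacet
  facet normal 0.6447 -0.2670 0.7163
    outer loop
      vertex 17.071 2.929 0.000
      vertex 20.000 10.000 0.000
      vertex 10.000 10.000 9.000
    endloop
  endfacet
endsolid part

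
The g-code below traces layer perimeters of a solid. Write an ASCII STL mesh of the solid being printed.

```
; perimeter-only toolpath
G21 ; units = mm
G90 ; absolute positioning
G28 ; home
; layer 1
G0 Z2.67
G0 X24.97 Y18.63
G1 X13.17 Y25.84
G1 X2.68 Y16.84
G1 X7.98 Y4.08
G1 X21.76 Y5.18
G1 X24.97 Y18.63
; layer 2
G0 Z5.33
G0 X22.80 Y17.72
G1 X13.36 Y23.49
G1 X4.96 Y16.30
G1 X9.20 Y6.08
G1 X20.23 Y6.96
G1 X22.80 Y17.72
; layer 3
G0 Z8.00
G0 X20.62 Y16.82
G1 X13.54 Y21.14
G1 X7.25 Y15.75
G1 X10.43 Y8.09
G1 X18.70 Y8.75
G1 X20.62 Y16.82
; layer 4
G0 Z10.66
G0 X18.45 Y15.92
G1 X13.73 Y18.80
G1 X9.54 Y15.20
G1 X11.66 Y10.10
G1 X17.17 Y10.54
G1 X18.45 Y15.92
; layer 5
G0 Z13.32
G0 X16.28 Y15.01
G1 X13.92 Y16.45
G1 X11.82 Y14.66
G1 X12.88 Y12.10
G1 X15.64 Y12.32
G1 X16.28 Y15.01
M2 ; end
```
solid part
  facet normal 0.0000 0.0000 -1.0000
    outer loop
      vertex 0.39 17.39 0.00
      vertex 12.98 28.18 0.00
      vertex 27.14 19.53 0.00
    endloop
  endfacet
  facet normal 0.0000 0.0000 -1.0000
    outer loop
      vertex 6.75 2.07 0.00
      vertex 0.39 17.39 0.00
      vertex 27.14 19.53 0.00
    endloop
  endfacet
  facet normal 0.0000 0.0000 -1.0000
    outer loop
      vertex 23.29 3.39 0.00
      vertex 6.75 2.07 0.00
      vertex 27.14 19.53 0.00
    endloop
  endfacet
  facet normal 0.4242 0.6945 0.5811
    outer loop
      vertex 27.14 19.53 0.00
      vertex 12.98 28.18 0.00
      vertex 14.11 14.11 15.99
    endloop
  endfacet
  facet normal -0.5296 0.6179 0.5811
    outer loop
      vertex 12.98 28.18 0.00
      vertex 0.39 17.39 0.00
      vertex 14.11 14.11 15.99
    endloop
  endfacet
  facet normal -0.7517 -0.3121 0.5810
    outer loop
      vertex 0.39 17.39 0.00
      vertex 6.75 2.07 0.00
      vertex 14.11 14.11 15.99
    endloop
  endfacet
  facet normal 0.0647 -0.8113 0.5811
    outer loop
      vertex 6.75 2.07 0.00
      vertex 23.29 3.39 0.00
      vertex 14.11 14.11 15.99
    endloop
  endfacet
  facet normal 0.7916 -0.1888 0.5811
    outer loop
      vertex 23.29 3.39 0.00
      vertex 27.14 19.53 0.00
      vertex 14.11 14.11 15.99
    endloop
  endfacet
endsolid part

The G0 Z moves step by Δz≈2.67 mm. The G1 loops shrink linearly with z, so the solid tapers from its base footprint up to z≈16. Closing with a flat bottom cap and the tapered top and triangulating gives 8 facets — a regular 5-sided pyramid, base circumscribed radius ≈ 14.1 mm, apex at z ≈ 16 mm.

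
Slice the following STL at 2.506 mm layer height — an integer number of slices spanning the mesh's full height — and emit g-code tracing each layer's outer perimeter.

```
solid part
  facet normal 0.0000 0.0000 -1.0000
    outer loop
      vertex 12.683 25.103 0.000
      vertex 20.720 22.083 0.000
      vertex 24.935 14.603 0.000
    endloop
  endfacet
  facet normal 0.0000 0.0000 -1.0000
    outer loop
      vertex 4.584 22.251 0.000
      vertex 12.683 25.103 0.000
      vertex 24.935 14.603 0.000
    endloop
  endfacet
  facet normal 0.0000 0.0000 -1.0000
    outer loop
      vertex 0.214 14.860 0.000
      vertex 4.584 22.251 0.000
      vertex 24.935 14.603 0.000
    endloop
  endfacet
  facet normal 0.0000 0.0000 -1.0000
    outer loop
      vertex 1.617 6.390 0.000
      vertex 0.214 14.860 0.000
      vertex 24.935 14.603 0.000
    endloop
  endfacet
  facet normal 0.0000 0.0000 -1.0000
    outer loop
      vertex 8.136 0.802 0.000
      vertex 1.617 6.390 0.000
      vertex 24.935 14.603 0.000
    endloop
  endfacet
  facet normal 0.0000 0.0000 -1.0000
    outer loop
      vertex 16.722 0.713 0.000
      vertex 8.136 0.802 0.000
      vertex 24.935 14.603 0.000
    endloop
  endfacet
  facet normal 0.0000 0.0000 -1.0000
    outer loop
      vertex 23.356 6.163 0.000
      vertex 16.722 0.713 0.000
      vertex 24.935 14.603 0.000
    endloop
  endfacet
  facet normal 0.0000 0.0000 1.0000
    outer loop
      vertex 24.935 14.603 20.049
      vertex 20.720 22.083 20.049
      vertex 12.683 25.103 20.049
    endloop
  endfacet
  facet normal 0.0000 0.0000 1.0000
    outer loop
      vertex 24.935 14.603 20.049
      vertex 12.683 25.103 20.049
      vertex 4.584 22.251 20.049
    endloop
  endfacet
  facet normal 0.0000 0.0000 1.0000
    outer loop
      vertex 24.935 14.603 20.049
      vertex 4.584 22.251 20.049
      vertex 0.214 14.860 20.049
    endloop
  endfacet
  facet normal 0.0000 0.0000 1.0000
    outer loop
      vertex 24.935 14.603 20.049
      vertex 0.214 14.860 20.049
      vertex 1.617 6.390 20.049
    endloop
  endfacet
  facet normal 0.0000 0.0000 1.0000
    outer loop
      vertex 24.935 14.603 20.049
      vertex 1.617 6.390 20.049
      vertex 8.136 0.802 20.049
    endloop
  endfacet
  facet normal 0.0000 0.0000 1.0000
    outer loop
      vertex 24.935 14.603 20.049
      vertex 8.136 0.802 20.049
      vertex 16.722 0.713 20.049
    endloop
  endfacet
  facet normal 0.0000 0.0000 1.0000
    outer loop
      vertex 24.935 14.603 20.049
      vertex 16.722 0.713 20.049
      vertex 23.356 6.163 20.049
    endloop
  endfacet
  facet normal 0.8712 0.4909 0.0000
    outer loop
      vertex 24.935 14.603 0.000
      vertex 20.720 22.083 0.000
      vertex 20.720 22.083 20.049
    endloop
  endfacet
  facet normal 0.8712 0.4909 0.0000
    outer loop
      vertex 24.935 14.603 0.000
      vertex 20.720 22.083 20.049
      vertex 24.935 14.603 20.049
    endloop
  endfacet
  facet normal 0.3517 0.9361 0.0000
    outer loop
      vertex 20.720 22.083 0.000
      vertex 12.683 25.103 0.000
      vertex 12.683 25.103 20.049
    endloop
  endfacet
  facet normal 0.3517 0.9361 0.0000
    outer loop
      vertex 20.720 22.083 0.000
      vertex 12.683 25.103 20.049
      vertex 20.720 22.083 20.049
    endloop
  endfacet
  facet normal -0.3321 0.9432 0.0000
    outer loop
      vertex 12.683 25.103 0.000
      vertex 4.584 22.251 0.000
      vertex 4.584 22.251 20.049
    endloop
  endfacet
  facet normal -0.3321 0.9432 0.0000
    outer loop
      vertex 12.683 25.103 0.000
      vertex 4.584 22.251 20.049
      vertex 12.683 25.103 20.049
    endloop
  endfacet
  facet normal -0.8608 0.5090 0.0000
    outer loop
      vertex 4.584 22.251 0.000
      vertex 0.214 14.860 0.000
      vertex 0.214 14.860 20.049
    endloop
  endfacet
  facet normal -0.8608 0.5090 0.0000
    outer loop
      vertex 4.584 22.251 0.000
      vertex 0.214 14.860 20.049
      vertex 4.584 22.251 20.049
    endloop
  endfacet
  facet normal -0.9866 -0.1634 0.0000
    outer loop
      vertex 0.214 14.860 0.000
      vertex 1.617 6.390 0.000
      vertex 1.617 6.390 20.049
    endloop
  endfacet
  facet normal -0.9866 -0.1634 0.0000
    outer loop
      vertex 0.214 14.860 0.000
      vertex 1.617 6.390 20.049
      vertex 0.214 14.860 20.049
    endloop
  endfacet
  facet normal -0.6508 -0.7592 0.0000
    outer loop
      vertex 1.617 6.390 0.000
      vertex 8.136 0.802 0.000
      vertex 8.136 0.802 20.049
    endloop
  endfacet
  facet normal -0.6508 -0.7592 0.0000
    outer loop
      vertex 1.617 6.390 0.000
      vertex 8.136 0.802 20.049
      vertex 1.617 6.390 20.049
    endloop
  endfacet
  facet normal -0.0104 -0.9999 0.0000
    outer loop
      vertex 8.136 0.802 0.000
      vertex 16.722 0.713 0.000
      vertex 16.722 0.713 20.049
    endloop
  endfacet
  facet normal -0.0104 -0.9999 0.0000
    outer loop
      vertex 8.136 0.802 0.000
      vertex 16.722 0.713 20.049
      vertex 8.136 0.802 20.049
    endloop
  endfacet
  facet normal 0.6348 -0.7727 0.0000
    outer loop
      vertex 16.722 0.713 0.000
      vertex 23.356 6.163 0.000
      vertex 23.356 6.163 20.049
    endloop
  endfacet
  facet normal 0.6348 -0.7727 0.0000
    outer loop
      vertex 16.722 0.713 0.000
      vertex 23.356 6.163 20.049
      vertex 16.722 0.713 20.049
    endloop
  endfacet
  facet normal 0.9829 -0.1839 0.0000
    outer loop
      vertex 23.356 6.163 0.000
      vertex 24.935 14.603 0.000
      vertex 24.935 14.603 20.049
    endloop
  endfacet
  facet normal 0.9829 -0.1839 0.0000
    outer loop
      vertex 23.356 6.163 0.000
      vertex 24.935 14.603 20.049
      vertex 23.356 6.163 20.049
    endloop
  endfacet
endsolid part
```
; perimeter-only toolpath
G21 ; units = mm
G90 ; absolute positioning
G28 ; home
; layer 1
G0 Z2.506
G0 X24.935 Y14.603
G1 X20.720 Y22.083
G1 X12.683 Y25.103
G1 X4.584 Y22.251
G1 X0.214 Y14.860
G1 X1.617 Y6.390
G1 X8.136 Y0.802
G1 X16.722 Y0.713
G1 X23.356 Y6.163
G1 X24.935 Y14.603
; layer 2
G0 Z5.012
G0 X24.935 Y14.603
G1 X20.720 Y22.083
G1 X12.683 Y25.103
G1 X4.584 Y22.251
G1 X0.214 Y14.860
G1 X1.617 Y6.390
G1 X8.136 Y0.802
G1 X16.722 Y0.713
G1 X23.356 Y6.163
G1 X24.935 Y14.603
; layer 3
G0 Z7.518
G0 X24.935 Y14.603
G1 X20.720 Y22.083
G1 X12.683 Y25.103
G1 X4.584 Y22.251
G1 X0.214 Y14.860
G1 X1.617 Y6.390
G1 X8.136 Y0.802
G1 X16.722 Y0.713
G1 X23.356 Y6.163
G1 X24.935 Y14.603
; layer 4
G0 Z10.024
G0 X24.935 Y14.603
G1 X20.720 Y22.083
G1 X12.683 Y25.103
G1 X4.584 Y22.251
G1 X0.214 Y14.860
G1 X1.617 Y6.390
G1 X8.136 Y0.802
G1 X16.722 Y0.713
G1 X23.356 Y6.163
G1 X24.935 Y14.603
; layer 5
G0 Z12.531
G0 X24.935 Y14.603
G1 X20.720 Y22.083
G1 X12.683 Y25.103
G1 X4.584 Y22.251
G1 X0.214 Y14.860
G1 X1.617 Y6.390
G1 X8.136 Y0.802
G1 X16.722 Y0.713
G1 X23.356 Y6.163
G1 X24.935 Y14.603
; layer 6
G0 Z15.037
G0 X24.935 Y14.603
G1 X20.720 Y22.083
G1 X12.683 Y25.103
G1 X4.584 Y22.251
G1 X0.214 Y14.860
G1 X1.617 Y6.390
G1 X8.136 Y0.802
G1 X16.722 Y0.713
G1 X23.356 Y6.163
G1 X24.935 Y14.603
; layer 7
G0 Z17.543
G0 X24.935 Y14.603
G1 X20.720 Y22.083
G1 X12.683 Y25.103
G1 X4.584 Y22.251
G1 X0.214 Y14.860
G1 X1.617 Y6.390
G1 X8.136 Y0.802
G1 X16.722 Y0.713
G1 X23.356 Y6.163
G1 X24.935 Y14.603
; layer 8
G0 Z20.049
G0 X24.935 Y14.603
G1 X20.720 Y22.083
G1 X12.683 Y25.103
G1 X4.584 Y22.251
G1 X0.214 Y14.860
G1 X1.617 Y6.390
G1 X8.136 Y0.802
G1 X16.722 Y0.713
G1 X23.356 Y6.163
G1 X24.935 Y14.603
M2 ; end

The solid is a regular 9-sided prism (a cylinder approximated with 9 flat sides), circumscribed radius ≈ 12.6 mm, height ≈ 20 mm. Slicing at Δz = 2.506 mm — 8 equal slices spanning the solid's height, so layer i sits at z = i·h/8 — gives 8 non-empty perimeters. Each is a 9-segment closed polygon; G0 lifts to the layer z and rapids to the start vertex, then G1 traces the edges.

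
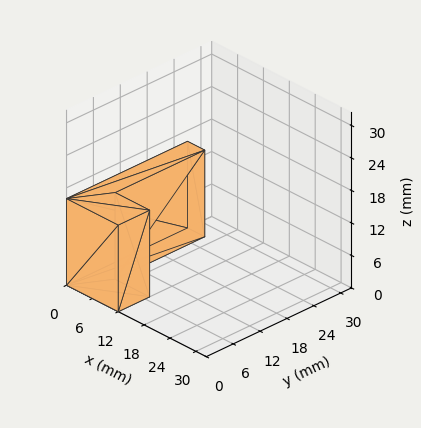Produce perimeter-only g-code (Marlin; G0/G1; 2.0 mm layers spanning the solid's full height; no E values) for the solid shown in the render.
Reading the render: the shape is an L-shaped prism: outer 12 × 27 mm, arm thicknesses ≈ 7 mm (horizontal) and 4 mm (vertical), extruded 16 mm in z (dimensions read to the nearest mm from the axis ticks). For the g-code, the solid's height is divided into equal slices at the stated Δz and each level perimeter traced with G1 moves after a G0 lift.

; perimeter-only toolpath
G21 ; units = mm
G90 ; absolute positioning
G28 ; home
; layer 1
G0 Z2.0
G0 X0.0 Y0.0
G1 X12.0 Y0.0
G1 X12.0 Y7.0
G1 X4.0 Y7.0
G1 X4.0 Y27.0
G1 X0.0 Y27.0
G1 X0.0 Y0.0
; layer 2
G0 Z4.0
G0 X0.0 Y0.0
G1 X12.0 Y0.0
G1 X12.0 Y7.0
G1 X4.0 Y7.0
G1 X4.0 Y27.0
G1 X0.0 Y27.0
G1 X0.0 Y0.0
; layer 3
G0 Z6.0
G0 X0.0 Y0.0
G1 X12.0 Y0.0
G1 X12.0 Y7.0
G1 X4.0 Y7.0
G1 X4.0 Y27.0
G1 X0.0 Y27.0
G1 X0.0 Y0.0
; layer 4
G0 Z8.0
G0 X0.0 Y0.0
G1 X12.0 Y0.0
G1 X12.0 Y7.0
G1 X4.0 Y7.0
G1 X4.0 Y27.0
G1 X0.0 Y27.0
G1 X0.0 Y0.0
; layer 5
G0 Z10.0
G0 X0.0 Y0.0
G1 X12.0 Y0.0
G1 X12.0 Y7.0
G1 X4.0 Y7.0
G1 X4.0 Y27.0
G1 X0.0 Y27.0
G1 X0.0 Y0.0
; layer 6
G0 Z12.0
G0 X0.0 Y0.0
G1 X12.0 Y0.0
G1 X12.0 Y7.0
G1 X4.0 Y7.0
G1 X4.0 Y27.0
G1 X0.0 Y27.0
G1 X0.0 Y0.0
; layer 7
G0 Z14.0
G0 X0.0 Y0.0
G1 X12.0 Y0.0
G1 X12.0 Y7.0
G1 X4.0 Y7.0
G1 X4.0 Y27.0
G1 X0.0 Y27.0
G1 X0.0 Y0.0
; layer 8
G0 Z16.0
G0 X0.0 Y0.0
G1 X12.0 Y0.0
G1 X12.0 Y7.0
G1 X4.0 Y7.0
G1 X4.0 Y27.0
G1 X0.0 Y27.0
G1 X0.0 Y0.0
M2 ; end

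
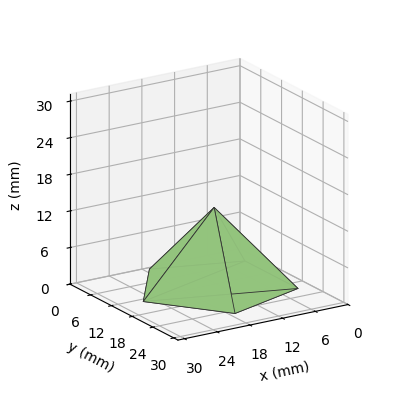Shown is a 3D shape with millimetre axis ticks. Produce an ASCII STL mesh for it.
Reading the render: the shape is a regular 5-sided pyramid, base circumscribed radius ≈ 13 mm, apex at z ≈ 13 mm (dimensions read to the nearest mm from the axis ticks). For the STL, each face is triangulated and given an outward normal.

solid part
  facet normal 0.0000 0.0000 -1.0000
    outer loop
      vertex 2.48 20.64 0.00
      vertex 17.02 25.36 0.00
      vertex 26.00 13.00 0.00
    endloop
  endfacet
  facet normal 0.0000 0.0000 -1.0000
    outer loop
      vertex 2.48 5.36 0.00
      vertex 2.48 20.64 0.00
      vertex 26.00 13.00 0.00
    endloop
  endfacet
  facet normal 0.0000 0.0000 -1.0000
    outer loop
      vertex 17.02 0.64 0.00
      vertex 2.48 5.36 0.00
      vertex 26.00 13.00 0.00
    endloop
  endfacet
  facet normal 0.6290 0.4570 0.6290
    outer loop
      vertex 26.00 13.00 0.00
      vertex 17.02 25.36 0.00
      vertex 13.00 13.00 13.00
    endloop
  endfacet
  facet normal -0.2401 0.7395 0.6289
    outer loop
      vertex 17.02 25.36 0.00
      vertex 2.48 20.64 0.00
      vertex 13.00 13.00 13.00
    endloop
  endfacet
  facet normal -0.7774 0.0000 0.6291
    outer loop
      vertex 2.48 20.64 0.00
      vertex 2.48 5.36 0.00
      vertex 13.00 13.00 13.00
    endloop
  endfacet
  facet normal -0.2401 -0.7395 0.6289
    outer loop
      vertex 2.48 5.36 0.00
      vertex 17.02 0.64 0.00
      vertex 13.00 13.00 13.00
    endloop
  endfacet
  facet normal 0.6290 -0.4570 0.6290
    outer loop
      vertex 17.02 0.64 0.00
      vertex 26.00 13.00 0.00
      vertex 13.00 13.00 13.00
    endloop
  endfacet
endsolid part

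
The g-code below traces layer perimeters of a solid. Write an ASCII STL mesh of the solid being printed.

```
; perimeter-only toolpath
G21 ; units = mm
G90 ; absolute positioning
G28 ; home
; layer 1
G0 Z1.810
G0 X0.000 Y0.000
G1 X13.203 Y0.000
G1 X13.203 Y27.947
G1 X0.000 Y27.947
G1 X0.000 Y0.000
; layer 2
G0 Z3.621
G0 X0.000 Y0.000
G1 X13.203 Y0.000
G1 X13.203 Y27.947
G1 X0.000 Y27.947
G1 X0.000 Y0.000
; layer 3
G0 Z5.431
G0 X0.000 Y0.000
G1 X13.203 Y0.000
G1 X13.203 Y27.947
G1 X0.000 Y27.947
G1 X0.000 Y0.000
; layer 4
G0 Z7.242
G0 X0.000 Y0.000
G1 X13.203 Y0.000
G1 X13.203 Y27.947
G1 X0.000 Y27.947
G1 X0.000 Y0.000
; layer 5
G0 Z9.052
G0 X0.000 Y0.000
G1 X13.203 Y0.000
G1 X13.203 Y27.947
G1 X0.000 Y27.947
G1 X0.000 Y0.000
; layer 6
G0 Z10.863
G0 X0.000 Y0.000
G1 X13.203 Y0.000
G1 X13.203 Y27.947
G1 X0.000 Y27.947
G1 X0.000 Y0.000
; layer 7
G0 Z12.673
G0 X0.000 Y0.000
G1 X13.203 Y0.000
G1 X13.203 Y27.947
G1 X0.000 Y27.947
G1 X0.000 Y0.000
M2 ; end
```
solid part
  facet normal 0.0000 0.0000 -1.0000
    outer loop
      vertex 13.203 27.947 0.000
      vertex 13.203 0.000 0.000
      vertex 0.000 0.000 0.000
    endloop
  endfacet
  facet normal 0.0000 0.0000 -1.0000
    outer loop
      vertex 0.000 27.947 0.000
      vertex 13.203 27.947 0.000
      vertex 0.000 0.000 0.000
    endloop
  endfacet
  facet normal 0.0000 0.0000 1.0000
    outer loop
      vertex 0.000 0.000 12.673
      vertex 13.203 0.000 12.673
      vertex 13.203 27.947 12.673
    endloop
  endfacet
  facet normal 0.0000 0.0000 1.0000
    outer loop
      vertex 0.000 0.000 12.673
      vertex 13.203 27.947 12.673
      vertex 0.000 27.947 12.673
    endloop
  endfacet
  facet normal 0.0000 -1.0000 0.0000
    outer loop
      vertex 0.000 0.000 0.000
      vertex 13.203 0.000 0.000
      vertex 13.203 0.000 12.673
    endloop
  endfacet
  facet normal 0.0000 -1.0000 0.0000
    outer loop
      vertex 0.000 0.000 0.000
      vertex 13.203 0.000 12.673
      vertex 0.000 0.000 12.673
    endloop
  endfacet
  facet normal 0.0000 1.0000 0.0000
    outer loop
      vertex 13.203 27.947 12.673
      vertex 13.203 27.947 0.000
      vertex 0.000 27.947 0.000
    endloop
  endfacet
  facet normal 0.0000 1.0000 0.0000
    outer loop
      vertex 0.000 27.947 12.673
      vertex 13.203 27.947 12.673
      vertex 0.000 27.947 0.000
    endloop
  endfacet
  facet normal -1.0000 0.0000 0.0000
    outer loop
      vertex 0.000 27.947 12.673
      vertex 0.000 27.947 0.000
      vertex 0.000 0.000 0.000
    endloop
  endfacet
  facet normal -1.0000 0.0000 0.0000
    outer loop
      vertex 0.000 0.000 12.673
      vertex 0.000 27.947 12.673
      vertex 0.000 0.000 0.000
    endloop
  endfacet
  facet normal 1.0000 0.0000 0.0000
    outer loop
      vertex 13.203 0.000 0.000
      vertex 13.203 27.947 0.000
      vertex 13.203 27.947 12.673
    endloop
  endfacet
  facet normal 1.0000 0.0000 0.0000
    outer loop
      vertex 13.203 0.000 0.000
      vertex 13.203 27.947 12.673
      vertex 13.203 0.000 12.673
    endloop
  endfacet
endsolid part

The G0 Z moves step by Δz≈1.810 mm. Every layer's G1 loop is the same polygon, so the solid is a straight extrusion of it from z=0 to z≈12.7. Closing with flat bottom and top caps and triangulating gives 12 facets — a rectangular box, roughly 13.2 × 27.9 mm footprint and 12.7 mm tall.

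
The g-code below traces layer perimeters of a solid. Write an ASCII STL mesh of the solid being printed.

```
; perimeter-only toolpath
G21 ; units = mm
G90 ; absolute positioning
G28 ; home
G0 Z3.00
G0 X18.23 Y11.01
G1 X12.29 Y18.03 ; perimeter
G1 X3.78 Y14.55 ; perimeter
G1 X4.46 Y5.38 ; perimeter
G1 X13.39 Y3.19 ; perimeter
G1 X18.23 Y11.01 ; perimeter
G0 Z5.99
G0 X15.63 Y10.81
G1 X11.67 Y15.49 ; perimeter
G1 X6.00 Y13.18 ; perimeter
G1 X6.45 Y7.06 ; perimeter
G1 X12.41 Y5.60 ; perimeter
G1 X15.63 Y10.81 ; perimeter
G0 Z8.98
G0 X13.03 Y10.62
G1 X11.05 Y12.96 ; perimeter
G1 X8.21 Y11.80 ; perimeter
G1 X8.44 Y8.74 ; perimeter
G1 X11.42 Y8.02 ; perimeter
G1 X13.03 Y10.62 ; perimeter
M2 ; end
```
solid part
  facet normal 0.0000 0.0000 -1.0000
    outer loop
      vertex 1.56 15.92 0.00
      vertex 12.91 20.56 0.00
      vertex 20.83 11.20 0.00
    endloop
  endfacet
  facet normal 0.0000 0.0000 -1.0000
    outer loop
      vertex 2.47 3.69 0.00
      vertex 1.56 15.92 0.00
      vertex 20.83 11.20 0.00
    endloop
  endfacet
  facet normal 0.0000 0.0000 -1.0000
    outer loop
      vertex 14.38 0.78 0.00
      vertex 2.47 3.69 0.00
      vertex 20.83 11.20 0.00
    endloop
  endfacet
  facet normal 0.6241 0.5281 0.5758
    outer loop
      vertex 20.83 11.20 0.00
      vertex 12.91 20.56 0.00
      vertex 10.43 10.43 11.98
    endloop
  endfacet
  facet normal -0.3094 0.7568 0.5759
    outer loop
      vertex 12.91 20.56 0.00
      vertex 1.56 15.92 0.00
      vertex 10.43 10.43 11.98
    endloop
  endfacet
  facet normal -0.8153 -0.0607 0.5758
    outer loop
      vertex 1.56 15.92 0.00
      vertex 2.47 3.69 0.00
      vertex 10.43 10.43 11.98
    endloop
  endfacet
  facet normal -0.1941 -0.7942 0.5758
    outer loop
      vertex 2.47 3.69 0.00
      vertex 14.38 0.78 0.00
      vertex 10.43 10.43 11.98
    endloop
  endfacet
  facet normal 0.6952 -0.4303 0.5758
    outer loop
      vertex 14.38 0.78 0.00
      vertex 20.83 11.20 0.00
      vertex 10.43 10.43 11.98
    endloop
  endfacet
endsolid part

The G0 Z moves step by Δz≈3.00 mm. The G1 loops shrink linearly with z, so the solid tapers from its base footprint up to z≈12. Closing with a flat bottom cap and the tapered top and triangulating gives 8 facets — a regular 5-sided pyramid, base circumscribed radius ≈ 10.4 mm, apex at z ≈ 12 mm.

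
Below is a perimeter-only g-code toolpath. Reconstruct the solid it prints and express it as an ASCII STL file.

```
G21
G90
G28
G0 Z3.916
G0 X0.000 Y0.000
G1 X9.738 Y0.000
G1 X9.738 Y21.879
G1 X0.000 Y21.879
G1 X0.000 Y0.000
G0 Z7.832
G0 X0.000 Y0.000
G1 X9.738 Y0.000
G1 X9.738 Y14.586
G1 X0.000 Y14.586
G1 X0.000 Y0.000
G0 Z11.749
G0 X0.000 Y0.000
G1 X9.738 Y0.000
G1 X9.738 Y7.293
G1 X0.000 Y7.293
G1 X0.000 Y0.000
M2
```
solid part
  facet normal 0.0000 0.0000 -1.0000
    outer loop
      vertex 9.738 29.172 0.000
      vertex 9.738 0.000 0.000
      vertex 0.000 0.000 0.000
    endloop
  endfacet
  facet normal 0.0000 0.0000 -1.0000
    outer loop
      vertex 0.000 29.172 0.000
      vertex 9.738 29.172 0.000
      vertex 0.000 0.000 0.000
    endloop
  endfacet
  facet normal 0.0000 -1.0000 0.0000
    outer loop
      vertex 0.000 0.000 0.000
      vertex 9.738 0.000 0.000
      vertex 9.738 0.000 15.665
    endloop
  endfacet
  facet normal 0.0000 -1.0000 0.0000
    outer loop
      vertex 0.000 0.000 0.000
      vertex 9.738 0.000 15.665
      vertex 0.000 0.000 15.665
    endloop
  endfacet
  facet normal 0.0000 0.4731 0.8810
    outer loop
      vertex 0.000 0.000 15.665
      vertex 9.738 0.000 15.665
      vertex 9.738 29.172 0.000
    endloop
  endfacet
  facet normal 0.0000 0.4731 0.8810
    outer loop
      vertex 0.000 0.000 15.665
      vertex 9.738 29.172 0.000
      vertex 0.000 29.172 0.000
    endloop
  endfacet
  facet normal -1.0000 0.0000 0.0000
    outer loop
      vertex 0.000 0.000 15.665
      vertex 0.000 29.172 0.000
      vertex 0.000 0.000 0.000
    endloop
  endfacet
  facet normal 1.0000 0.0000 0.0000
    outer loop
      vertex 9.738 0.000 0.000
      vertex 9.738 29.172 0.000
      vertex 9.738 0.000 15.665
    endloop
  endfacet
endsolid part

The G0 Z moves step by Δz≈3.916 mm. The G1 loops shrink linearly with z, so the solid tapers from its base footprint up to z≈15.7. Closing with a flat bottom cap and the tapered top and triangulating gives 8 facets — a wedge (ramp): 9.74 × 29.2 mm base, rising to 15.7 mm along the y=0 edge and sloping linearly to z=0 at y=29.2.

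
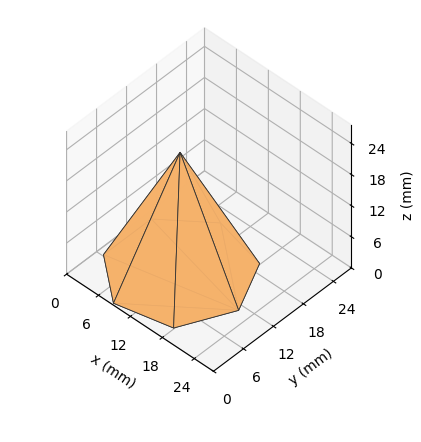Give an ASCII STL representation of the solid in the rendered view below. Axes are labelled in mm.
Reading the render: the shape is a regular 7-sided pyramid, base circumscribed radius ≈ 11 mm, apex at z ≈ 23 mm (dimensions read to the nearest mm from the axis ticks). For the STL, each face is triangulated and given an outward normal.

solid part
  facet normal 0.0000 0.0000 -1.0000
    outer loop
      vertex 8.55 21.72 0.00
      vertex 17.86 19.60 0.00
      vertex 22.00 11.00 0.00
    endloop
  endfacet
  facet normal 0.0000 0.0000 -1.0000
    outer loop
      vertex 1.09 15.77 0.00
      vertex 8.55 21.72 0.00
      vertex 22.00 11.00 0.00
    endloop
  endfacet
  facet normal 0.0000 0.0000 -1.0000
    outer loop
      vertex 1.09 6.23 0.00
      vertex 1.09 15.77 0.00
      vertex 22.00 11.00 0.00
    endloop
  endfacet
  facet normal 0.0000 0.0000 -1.0000
    outer loop
      vertex 8.55 0.28 0.00
      vertex 1.09 6.23 0.00
      vertex 22.00 11.00 0.00
    endloop
  endfacet
  facet normal 0.0000 0.0000 -1.0000
    outer loop
      vertex 17.86 2.40 0.00
      vertex 8.55 0.28 0.00
      vertex 22.00 11.00 0.00
    endloop
  endfacet
  facet normal 0.8275 0.3983 0.3957
    outer loop
      vertex 22.00 11.00 0.00
      vertex 17.86 19.60 0.00
      vertex 11.00 11.00 23.00
    endloop
  endfacet
  facet normal 0.2039 0.8955 0.3956
    outer loop
      vertex 17.86 19.60 0.00
      vertex 8.55 21.72 0.00
      vertex 11.00 11.00 23.00
    endloop
  endfacet
  facet normal -0.5727 0.7180 0.3956
    outer loop
      vertex 8.55 21.72 0.00
      vertex 1.09 15.77 0.00
      vertex 11.00 11.00 23.00
    endloop
  endfacet
  facet normal -0.9184 0.0000 0.3957
    outer loop
      vertex 1.09 15.77 0.00
      vertex 1.09 6.23 0.00
      vertex 11.00 11.00 23.00
    endloop
  endfacet
  facet normal -0.5727 -0.7180 0.3956
    outer loop
      vertex 1.09 6.23 0.00
      vertex 8.55 0.28 0.00
      vertex 11.00 11.00 23.00
    endloop
  endfacet
  facet normal 0.2039 -0.8955 0.3956
    outer loop
      vertex 8.55 0.28 0.00
      vertex 17.86 2.40 0.00
      vertex 11.00 11.00 23.00
    endloop
  endfacet
  facet normal 0.8275 -0.3983 0.3957
    outer loop
      vertex 17.86 2.40 0.00
      vertex 22.00 11.00 0.00
      vertex 11.00 11.00 23.00
    endloop
  endfacet
endsolid part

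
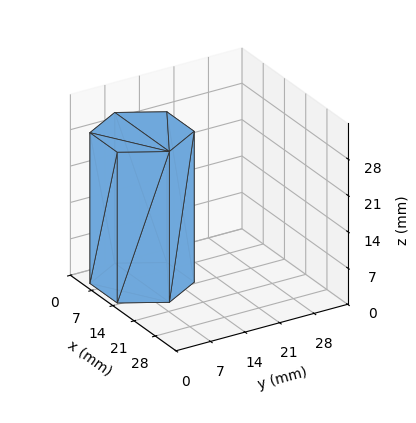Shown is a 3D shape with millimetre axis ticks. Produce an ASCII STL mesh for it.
Reading the render: the shape is a regular 6-sided prism (a cylinder approximated with 6 flat sides), circumscribed radius ≈ 9 mm, height ≈ 29 mm (dimensions read to the nearest mm from the axis ticks). For the STL, each face is triangulated and given an outward normal.

solid part
  facet normal 0.0000 0.0000 -1.0000
    outer loop
      vertex 4.5 16.8 0.0
      vertex 13.5 16.8 0.0
      vertex 18.0 9.0 0.0
    endloop
  endfacet
  facet normal 0.0000 0.0000 -1.0000
    outer loop
      vertex 0.0 9.0 0.0
      vertex 4.5 16.8 0.0
      vertex 18.0 9.0 0.0
    endloop
  endfacet
  facet normal 0.0000 0.0000 -1.0000
    outer loop
      vertex 4.5 1.2 0.0
      vertex 0.0 9.0 0.0
      vertex 18.0 9.0 0.0
    endloop
  endfacet
  facet normal 0.0000 0.0000 -1.0000
    outer loop
      vertex 13.5 1.2 0.0
      vertex 4.5 1.2 0.0
      vertex 18.0 9.0 0.0
    endloop
  endfacet
  facet normal 0.0000 0.0000 1.0000
    outer loop
      vertex 18.0 9.0 29.0
      vertex 13.5 16.8 29.0
      vertex 4.5 16.8 29.0
    endloop
  endfacet
  facet normal 0.0000 0.0000 1.0000
    outer loop
      vertex 18.0 9.0 29.0
      vertex 4.5 16.8 29.0
      vertex 0.0 9.0 29.0
    endloop
  endfacet
  facet normal 0.0000 0.0000 1.0000
    outer loop
      vertex 18.0 9.0 29.0
      vertex 0.0 9.0 29.0
      vertex 4.5 1.2 29.0
    endloop
  endfacet
  facet normal 0.0000 0.0000 1.0000
    outer loop
      vertex 18.0 9.0 29.0
      vertex 4.5 1.2 29.0
      vertex 13.5 1.2 29.0
    endloop
  endfacet
  facet normal 0.8662 0.4997 0.0000
    outer loop
      vertex 18.0 9.0 0.0
      vertex 13.5 16.8 0.0
      vertex 13.5 16.8 29.0
    endloop
  endfacet
  facet normal 0.8662 0.4997 0.0000
    outer loop
      vertex 18.0 9.0 0.0
      vertex 13.5 16.8 29.0
      vertex 18.0 9.0 29.0
    endloop
  endfacet
  facet normal 0.0000 1.0000 0.0000
    outer loop
      vertex 13.5 16.8 0.0
      vertex 4.5 16.8 0.0
      vertex 4.5 16.8 29.0
    endloop
  endfacet
  facet normal 0.0000 1.0000 0.0000
    outer loop
      vertex 13.5 16.8 0.0
      vertex 4.5 16.8 29.0
      vertex 13.5 16.8 29.0
    endloop
  endfacet
  facet normal -0.8662 0.4997 0.0000
    outer loop
      vertex 4.5 16.8 0.0
      vertex 0.0 9.0 0.0
      vertex 0.0 9.0 29.0
    endloop
  endfacet
  facet normal -0.8662 0.4997 0.0000
    outer loop
      vertex 4.5 16.8 0.0
      vertex 0.0 9.0 29.0
      vertex 4.5 16.8 29.0
    endloop
  endfacet
  facet normal -0.8662 -0.4997 0.0000
    outer loop
      vertex 0.0 9.0 0.0
      vertex 4.5 1.2 0.0
      vertex 4.5 1.2 29.0
    endloop
  endfacet
  facet normal -0.8662 -0.4997 0.0000
    outer loop
      vertex 0.0 9.0 0.0
      vertex 4.5 1.2 29.0
      vertex 0.0 9.0 29.0
    endloop
  endfacet
  facet normal 0.0000 -1.0000 0.0000
    outer loop
      vertex 4.5 1.2 0.0
      vertex 13.5 1.2 0.0
      vertex 13.5 1.2 29.0
    endloop
  endfacet
  facet normal 0.0000 -1.0000 0.0000
    outer loop
      vertex 4.5 1.2 0.0
      vertex 13.5 1.2 29.0
      vertex 4.5 1.2 29.0
    endloop
  endfacet
  facet normal 0.8662 -0.4997 0.0000
    outer loop
      vertex 13.5 1.2 0.0
      vertex 18.0 9.0 0.0
      vertex 18.0 9.0 29.0
    endloop
  endfacet
  facet normal 0.8662 -0.4997 0.0000
    outer loop
      vertex 13.5 1.2 0.0
      vertex 18.0 9.0 29.0
      vertex 13.5 1.2 29.0
    endloop
  endfacet
endsolid part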